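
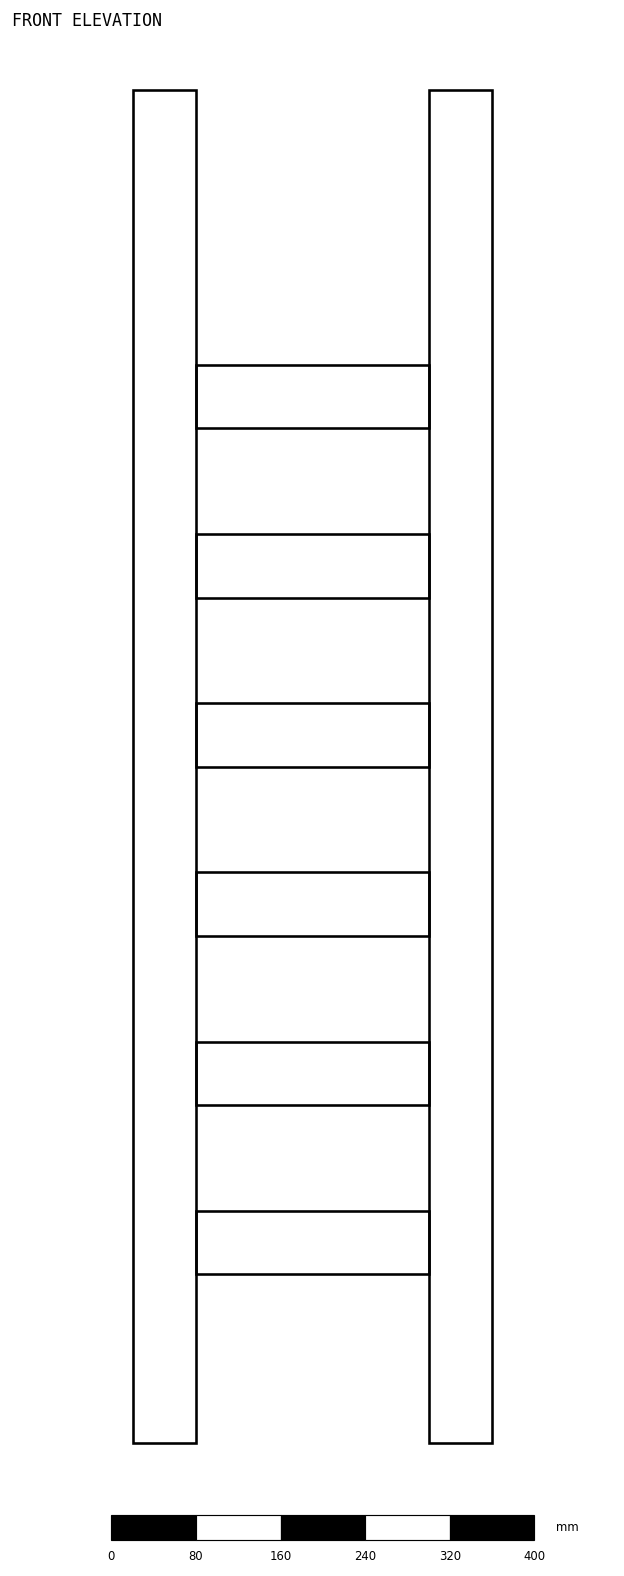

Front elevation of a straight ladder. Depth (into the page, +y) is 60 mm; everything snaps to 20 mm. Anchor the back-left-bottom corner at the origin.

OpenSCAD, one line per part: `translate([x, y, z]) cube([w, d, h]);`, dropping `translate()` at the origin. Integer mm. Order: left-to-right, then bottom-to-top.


cube([60, 60, 1280]);
translate([60, 0, 160]) cube([220, 60, 60]);
translate([60, 0, 320]) cube([220, 60, 60]);
translate([60, 0, 480]) cube([220, 60, 60]);
translate([60, 0, 640]) cube([220, 60, 60]);
translate([60, 0, 800]) cube([220, 60, 60]);
translate([60, 0, 960]) cube([220, 60, 60]);
translate([280, 0, 0]) cube([60, 60, 1280]);


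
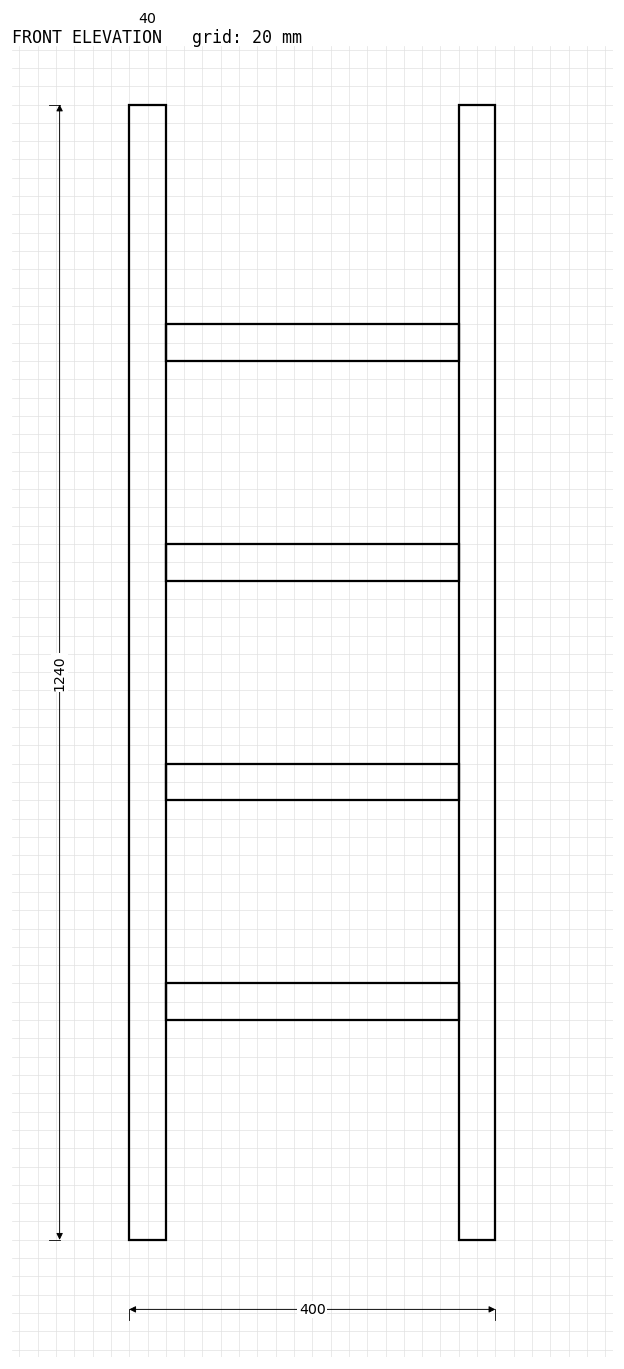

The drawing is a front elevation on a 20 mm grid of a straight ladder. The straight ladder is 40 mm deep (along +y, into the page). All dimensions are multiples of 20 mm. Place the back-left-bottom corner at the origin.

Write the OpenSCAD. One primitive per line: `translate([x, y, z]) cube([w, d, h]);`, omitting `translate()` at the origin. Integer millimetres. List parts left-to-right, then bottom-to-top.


cube([40, 40, 1240]);
translate([40, 0, 240]) cube([320, 40, 40]);
translate([40, 0, 480]) cube([320, 40, 40]);
translate([40, 0, 720]) cube([320, 40, 40]);
translate([40, 0, 960]) cube([320, 40, 40]);
translate([360, 0, 0]) cube([40, 40, 1240]);


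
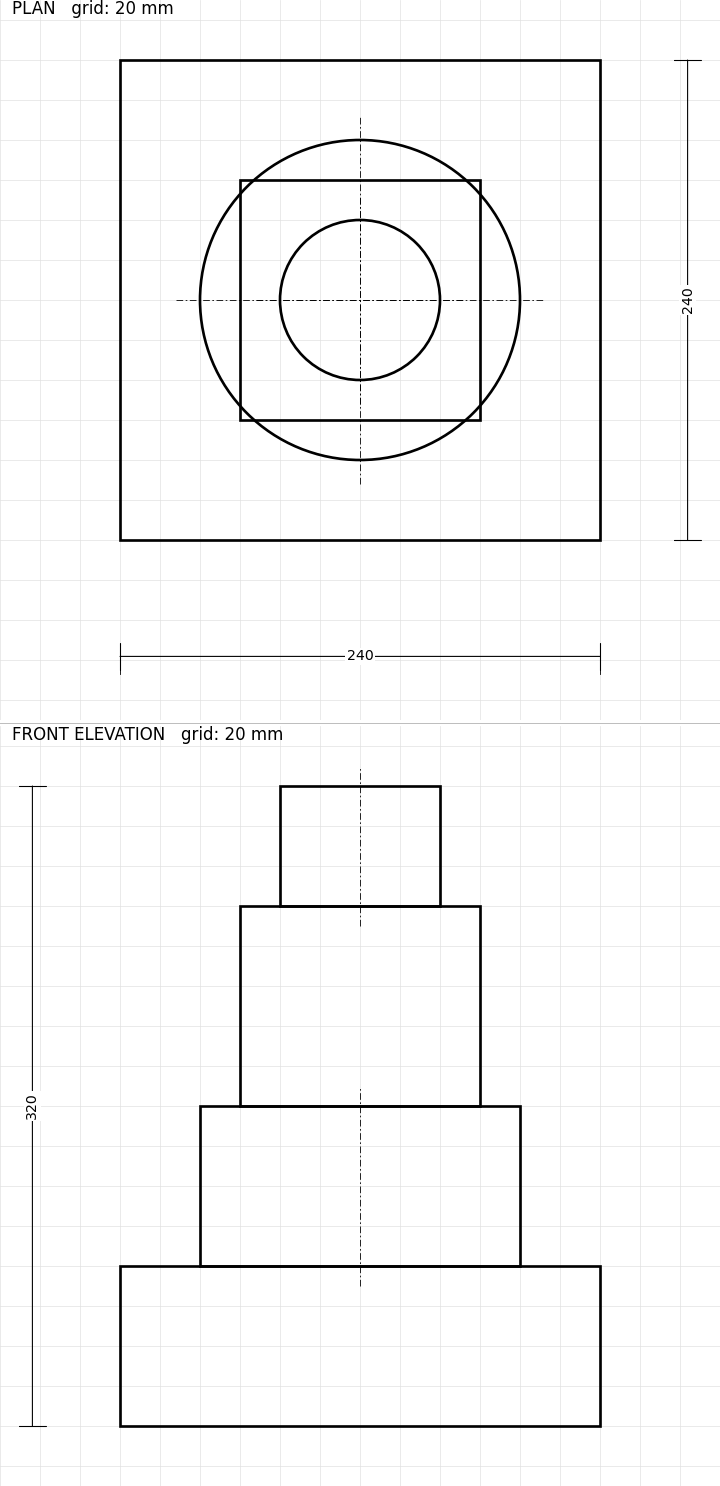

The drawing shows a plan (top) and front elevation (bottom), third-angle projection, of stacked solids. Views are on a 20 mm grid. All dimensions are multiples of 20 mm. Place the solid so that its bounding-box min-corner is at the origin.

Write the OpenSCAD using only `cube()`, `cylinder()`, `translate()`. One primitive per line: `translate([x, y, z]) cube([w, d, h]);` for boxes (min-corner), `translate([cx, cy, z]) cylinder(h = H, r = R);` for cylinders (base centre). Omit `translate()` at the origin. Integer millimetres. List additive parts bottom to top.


cube([240, 240, 80]);
translate([120, 120, 80]) cylinder(h = 80, r = 80);
translate([60, 60, 160]) cube([120, 120, 100]);
translate([120, 120, 260]) cylinder(h = 60, r = 40);


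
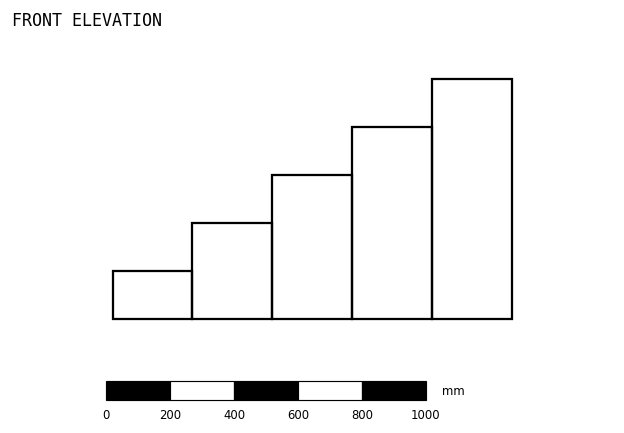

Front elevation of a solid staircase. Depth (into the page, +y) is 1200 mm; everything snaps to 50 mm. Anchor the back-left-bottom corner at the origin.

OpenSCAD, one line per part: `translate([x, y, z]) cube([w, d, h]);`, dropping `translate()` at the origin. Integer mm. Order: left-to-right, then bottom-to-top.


cube([250, 1200, 150]);
translate([250, 0, 0]) cube([250, 1200, 300]);
translate([500, 0, 0]) cube([250, 1200, 450]);
translate([750, 0, 0]) cube([250, 1200, 600]);
translate([1000, 0, 0]) cube([250, 1200, 750]);


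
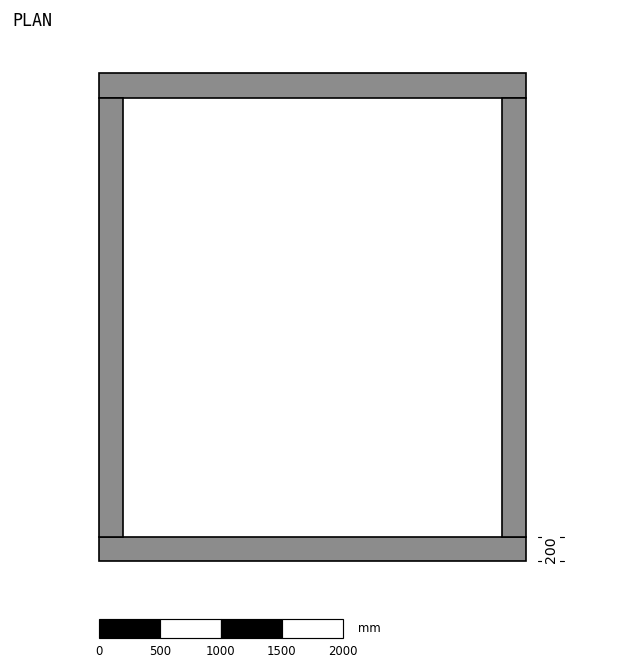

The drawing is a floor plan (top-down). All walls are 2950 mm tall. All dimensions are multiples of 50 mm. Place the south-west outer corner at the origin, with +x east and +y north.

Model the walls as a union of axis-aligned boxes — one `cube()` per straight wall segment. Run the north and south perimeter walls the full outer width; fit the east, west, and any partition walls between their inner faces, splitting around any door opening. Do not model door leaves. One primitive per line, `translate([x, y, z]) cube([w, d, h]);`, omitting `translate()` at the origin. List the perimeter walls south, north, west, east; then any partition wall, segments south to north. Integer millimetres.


cube([3500, 200, 2950]);
translate([0, 3800, 0]) cube([3500, 200, 2950]);
translate([0, 200, 0]) cube([200, 3600, 2950]);
translate([3300, 200, 0]) cube([200, 3600, 2950]);


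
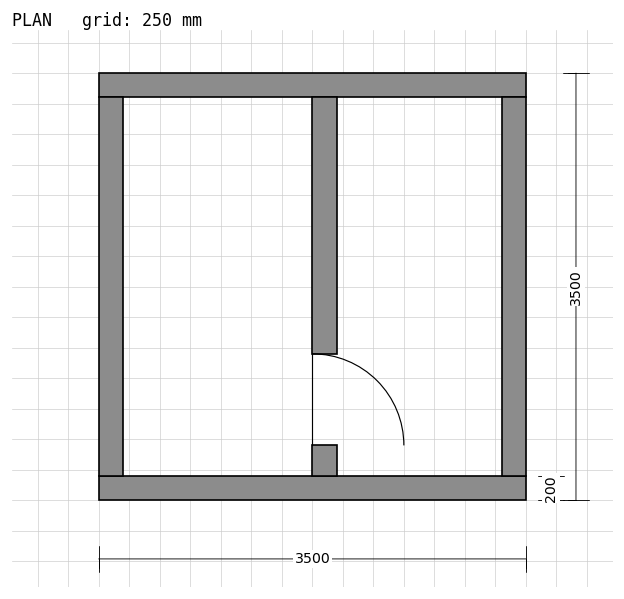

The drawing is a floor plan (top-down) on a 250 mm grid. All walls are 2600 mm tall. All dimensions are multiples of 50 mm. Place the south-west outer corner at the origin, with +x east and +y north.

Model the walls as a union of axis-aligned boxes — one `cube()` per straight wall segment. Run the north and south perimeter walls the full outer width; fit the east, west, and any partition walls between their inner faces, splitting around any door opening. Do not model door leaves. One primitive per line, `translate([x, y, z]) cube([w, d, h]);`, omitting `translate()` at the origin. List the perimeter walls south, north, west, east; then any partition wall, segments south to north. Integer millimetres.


cube([3500, 200, 2600]);
translate([0, 3300, 0]) cube([3500, 200, 2600]);
translate([0, 200, 0]) cube([200, 3100, 2600]);
translate([3300, 200, 0]) cube([200, 3100, 2600]);
translate([1750, 200, 0]) cube([200, 250, 2600]);
translate([1750, 1200, 0]) cube([200, 2100, 2600]);


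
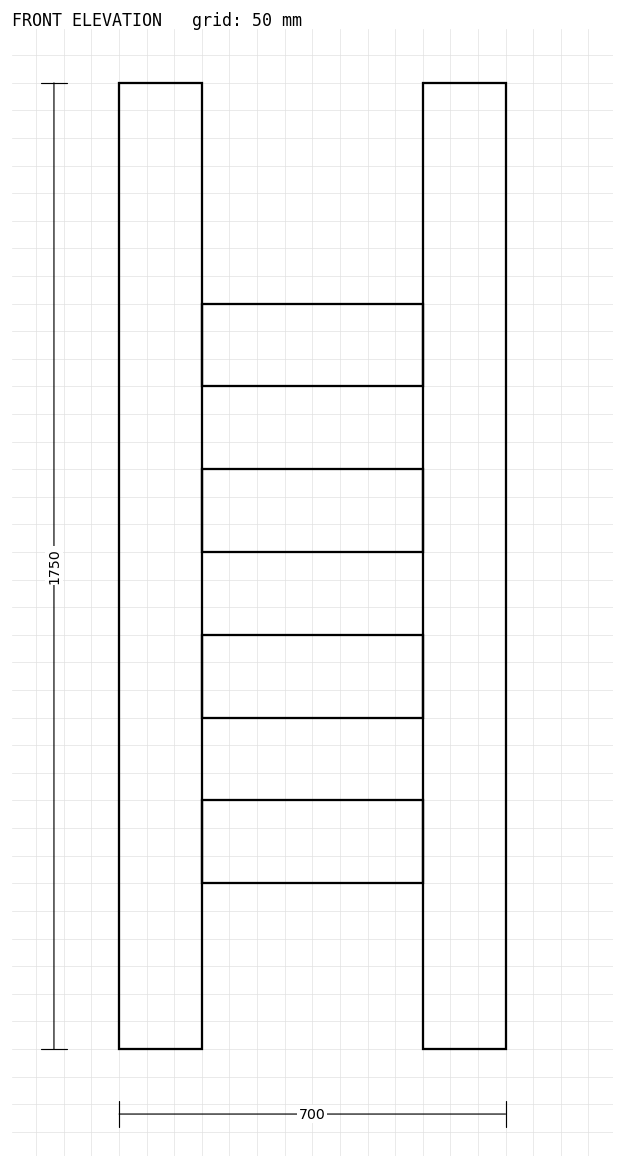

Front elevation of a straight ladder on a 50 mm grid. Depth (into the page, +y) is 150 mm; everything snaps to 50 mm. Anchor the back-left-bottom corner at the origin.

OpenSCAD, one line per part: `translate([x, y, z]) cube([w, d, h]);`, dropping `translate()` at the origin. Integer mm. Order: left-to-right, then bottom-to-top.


cube([150, 150, 1750]);
translate([150, 0, 300]) cube([400, 150, 150]);
translate([150, 0, 600]) cube([400, 150, 150]);
translate([150, 0, 900]) cube([400, 150, 150]);
translate([150, 0, 1200]) cube([400, 150, 150]);
translate([550, 0, 0]) cube([150, 150, 1750]);


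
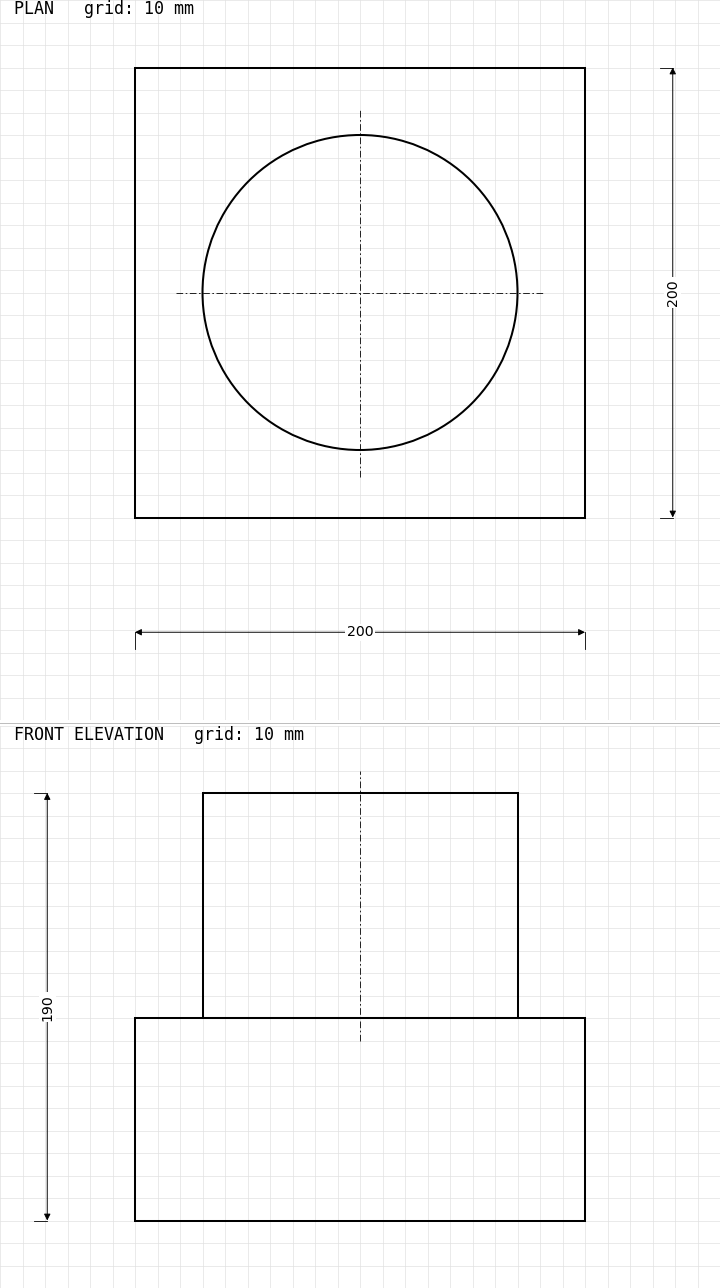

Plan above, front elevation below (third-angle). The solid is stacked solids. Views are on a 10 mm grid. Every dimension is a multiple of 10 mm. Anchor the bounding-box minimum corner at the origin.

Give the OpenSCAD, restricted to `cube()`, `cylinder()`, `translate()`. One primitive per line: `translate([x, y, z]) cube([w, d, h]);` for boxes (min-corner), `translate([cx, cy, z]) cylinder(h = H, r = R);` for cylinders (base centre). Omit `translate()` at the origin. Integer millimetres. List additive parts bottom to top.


cube([200, 200, 90]);
translate([100, 100, 90]) cylinder(h = 100, r = 70);


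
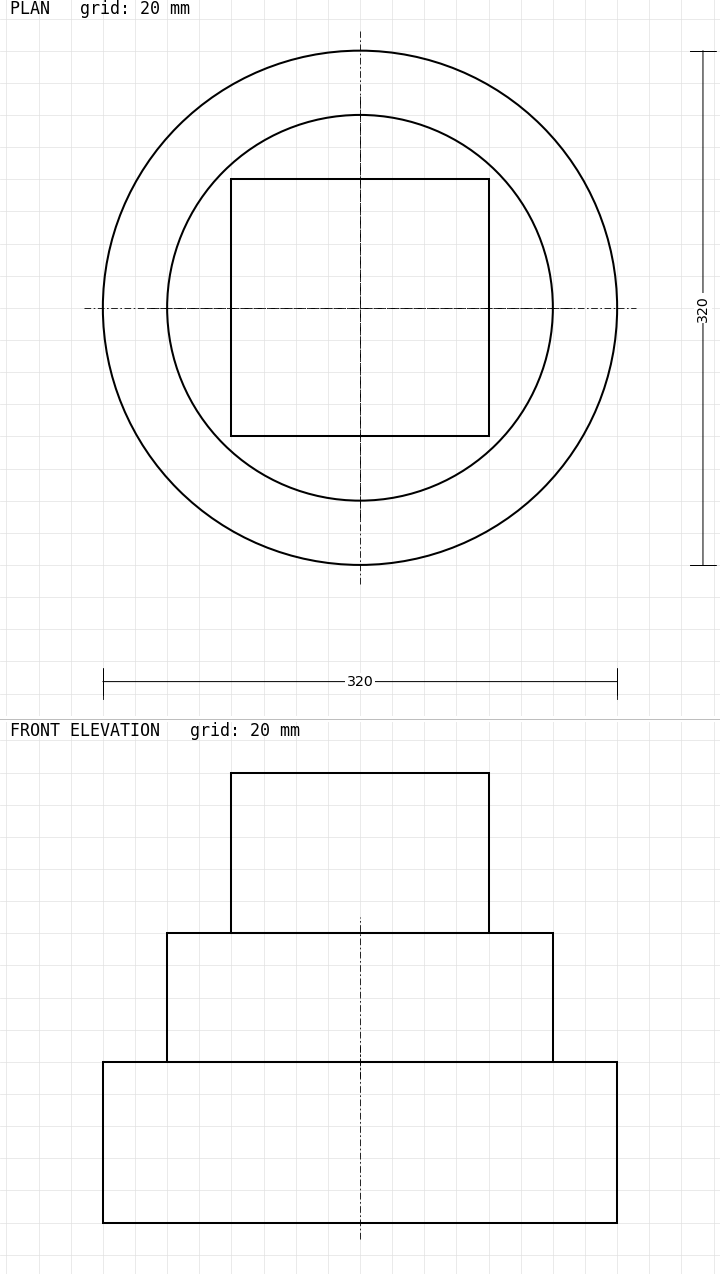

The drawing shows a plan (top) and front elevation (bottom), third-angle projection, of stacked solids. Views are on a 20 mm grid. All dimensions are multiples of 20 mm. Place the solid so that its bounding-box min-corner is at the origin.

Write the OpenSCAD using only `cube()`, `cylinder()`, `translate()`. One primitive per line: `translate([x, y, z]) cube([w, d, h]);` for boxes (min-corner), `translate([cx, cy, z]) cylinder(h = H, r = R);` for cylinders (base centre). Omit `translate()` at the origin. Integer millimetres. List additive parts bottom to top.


translate([160, 160, 0]) cylinder(h = 100, r = 160);
translate([160, 160, 100]) cylinder(h = 80, r = 120);
translate([80, 80, 180]) cube([160, 160, 100]);


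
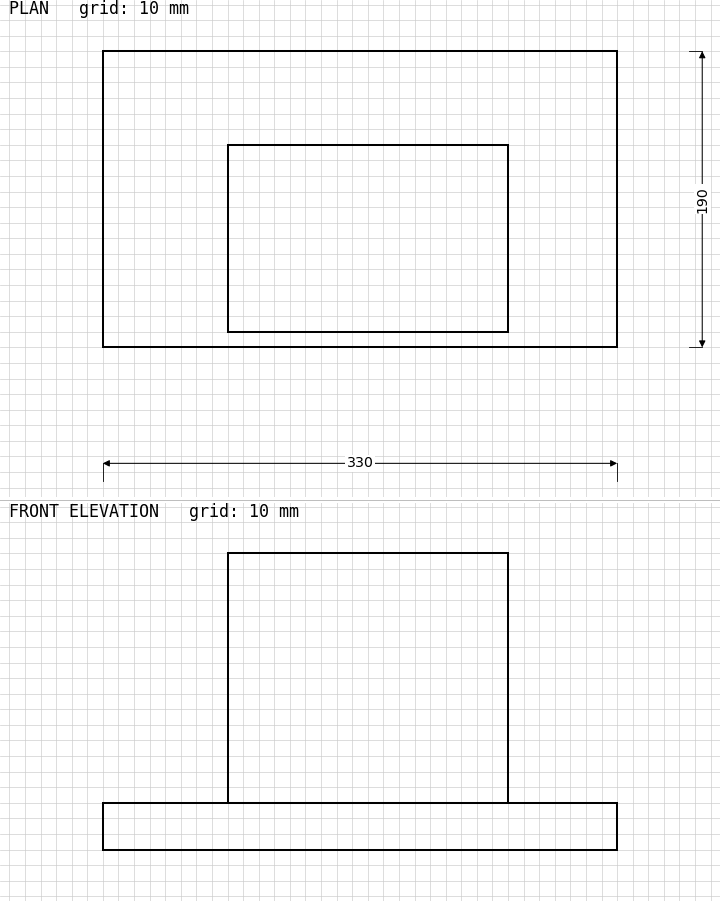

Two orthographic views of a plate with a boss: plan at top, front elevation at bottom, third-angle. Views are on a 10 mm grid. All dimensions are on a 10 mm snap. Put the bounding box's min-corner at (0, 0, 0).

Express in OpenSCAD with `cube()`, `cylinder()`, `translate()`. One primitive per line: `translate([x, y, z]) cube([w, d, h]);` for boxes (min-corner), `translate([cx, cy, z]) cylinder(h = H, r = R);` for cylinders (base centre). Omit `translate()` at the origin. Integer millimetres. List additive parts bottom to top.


cube([330, 190, 30]);
translate([80, 10, 30]) cube([180, 120, 160]);


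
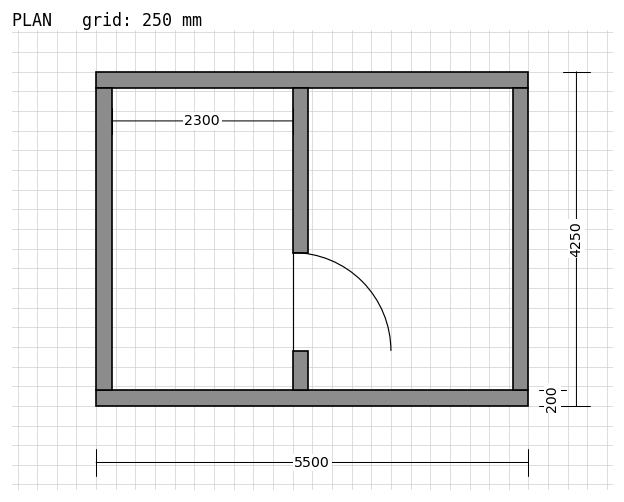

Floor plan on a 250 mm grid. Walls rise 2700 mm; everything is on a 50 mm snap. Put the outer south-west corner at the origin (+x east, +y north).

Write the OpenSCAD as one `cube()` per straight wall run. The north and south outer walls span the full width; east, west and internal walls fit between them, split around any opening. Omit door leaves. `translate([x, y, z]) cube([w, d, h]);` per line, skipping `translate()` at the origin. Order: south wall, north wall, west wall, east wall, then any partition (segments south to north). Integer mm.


cube([5500, 200, 2700]);
translate([0, 4050, 0]) cube([5500, 200, 2700]);
translate([0, 200, 0]) cube([200, 3850, 2700]);
translate([5300, 200, 0]) cube([200, 3850, 2700]);
translate([2500, 200, 0]) cube([200, 500, 2700]);
translate([2500, 1950, 0]) cube([200, 2100, 2700]);


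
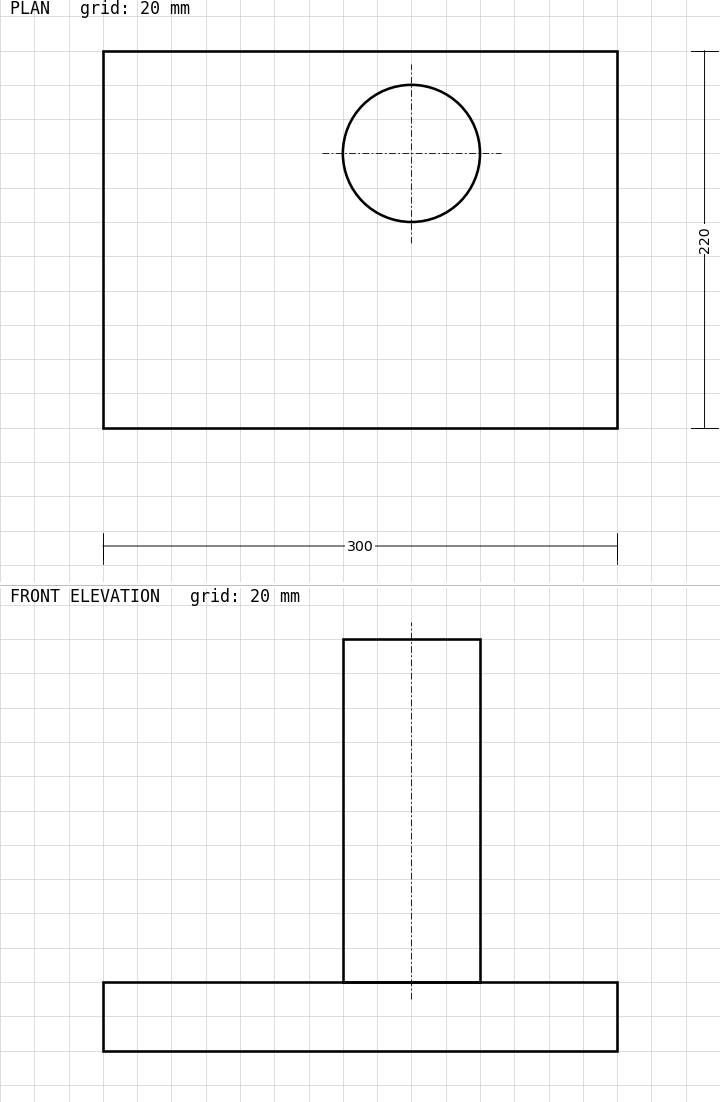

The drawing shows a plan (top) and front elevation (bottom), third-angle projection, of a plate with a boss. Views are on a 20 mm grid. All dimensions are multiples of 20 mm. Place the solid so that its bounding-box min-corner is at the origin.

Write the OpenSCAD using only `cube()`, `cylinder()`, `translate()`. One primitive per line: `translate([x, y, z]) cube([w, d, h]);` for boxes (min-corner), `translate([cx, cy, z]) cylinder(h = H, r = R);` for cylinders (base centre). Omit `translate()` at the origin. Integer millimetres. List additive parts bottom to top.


cube([300, 220, 40]);
translate([180, 160, 40]) cylinder(h = 200, r = 40);


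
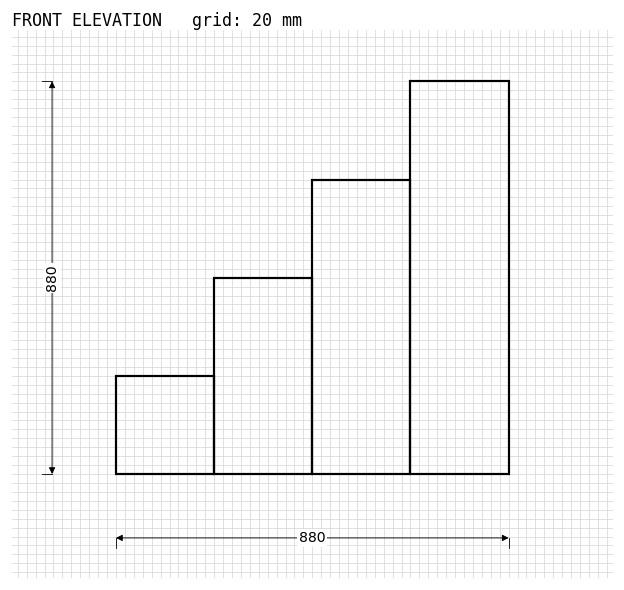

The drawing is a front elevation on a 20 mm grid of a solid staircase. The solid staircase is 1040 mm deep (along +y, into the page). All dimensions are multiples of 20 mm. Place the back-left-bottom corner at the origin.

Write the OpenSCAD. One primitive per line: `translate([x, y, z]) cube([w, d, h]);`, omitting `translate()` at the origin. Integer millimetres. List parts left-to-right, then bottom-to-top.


cube([220, 1040, 220]);
translate([220, 0, 0]) cube([220, 1040, 440]);
translate([440, 0, 0]) cube([220, 1040, 660]);
translate([660, 0, 0]) cube([220, 1040, 880]);


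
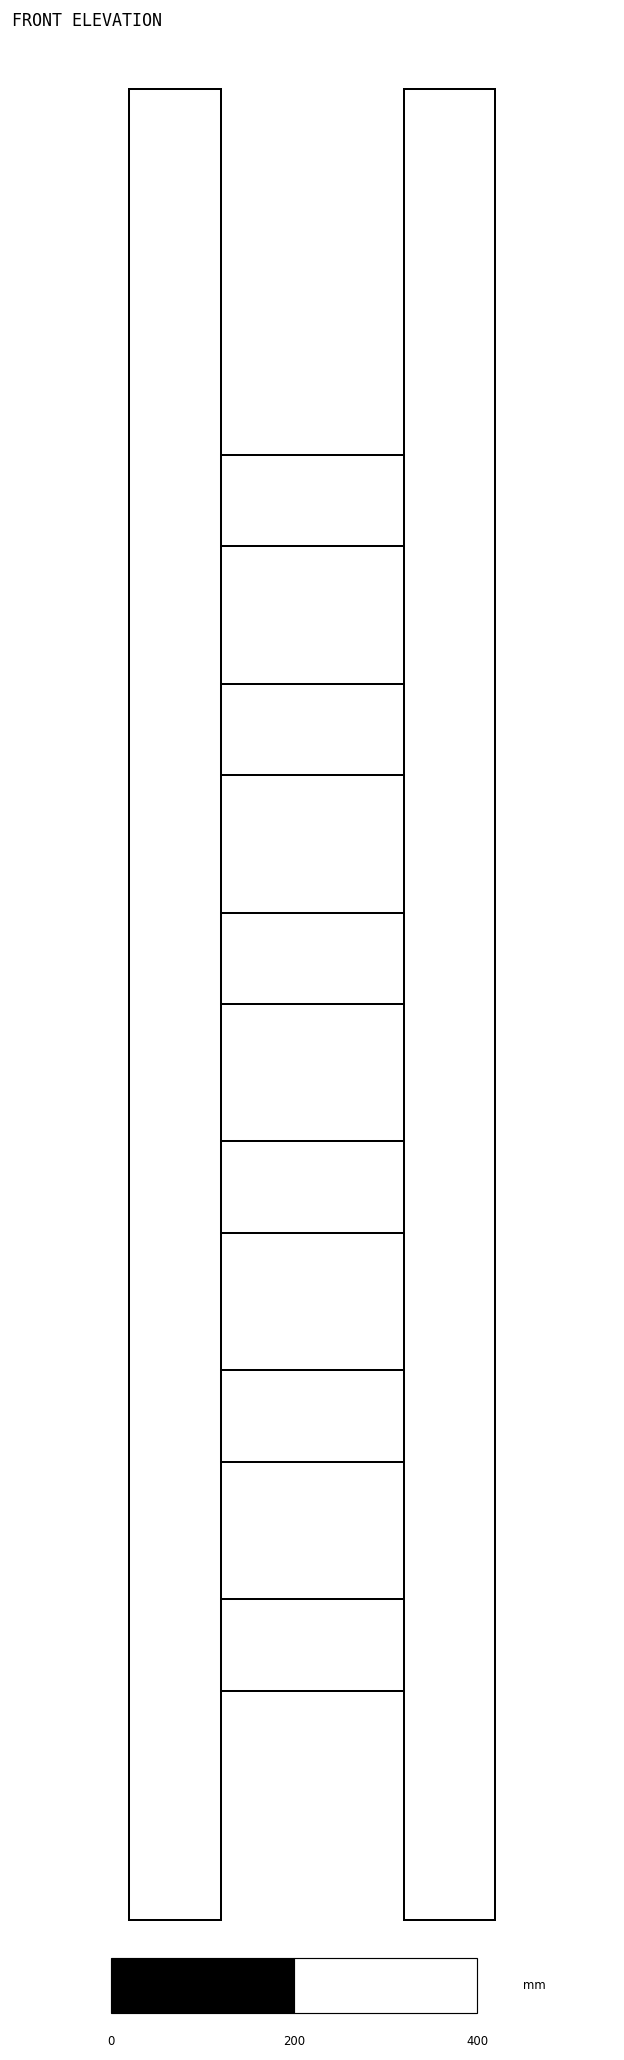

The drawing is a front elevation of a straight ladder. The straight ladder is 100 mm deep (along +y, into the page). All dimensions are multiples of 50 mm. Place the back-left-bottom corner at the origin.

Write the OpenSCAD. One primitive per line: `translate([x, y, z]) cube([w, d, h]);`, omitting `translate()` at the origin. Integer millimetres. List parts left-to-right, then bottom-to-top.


cube([100, 100, 2000]);
translate([100, 0, 250]) cube([200, 100, 100]);
translate([100, 0, 500]) cube([200, 100, 100]);
translate([100, 0, 750]) cube([200, 100, 100]);
translate([100, 0, 1000]) cube([200, 100, 100]);
translate([100, 0, 1250]) cube([200, 100, 100]);
translate([100, 0, 1500]) cube([200, 100, 100]);
translate([300, 0, 0]) cube([100, 100, 2000]);


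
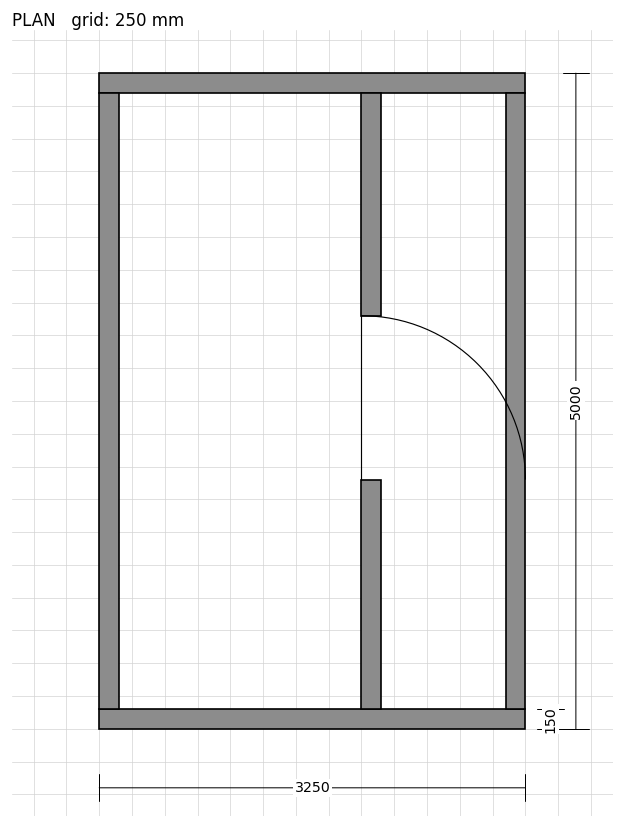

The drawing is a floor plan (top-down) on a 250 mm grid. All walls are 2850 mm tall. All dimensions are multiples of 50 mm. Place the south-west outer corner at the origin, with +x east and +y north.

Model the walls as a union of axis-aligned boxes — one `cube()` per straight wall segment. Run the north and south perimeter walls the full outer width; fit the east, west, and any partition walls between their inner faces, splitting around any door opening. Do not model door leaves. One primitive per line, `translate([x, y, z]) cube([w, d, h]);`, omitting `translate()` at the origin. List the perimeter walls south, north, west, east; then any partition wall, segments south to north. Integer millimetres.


cube([3250, 150, 2850]);
translate([0, 4850, 0]) cube([3250, 150, 2850]);
translate([0, 150, 0]) cube([150, 4700, 2850]);
translate([3100, 150, 0]) cube([150, 4700, 2850]);
translate([2000, 150, 0]) cube([150, 1750, 2850]);
translate([2000, 3150, 0]) cube([150, 1700, 2850]);


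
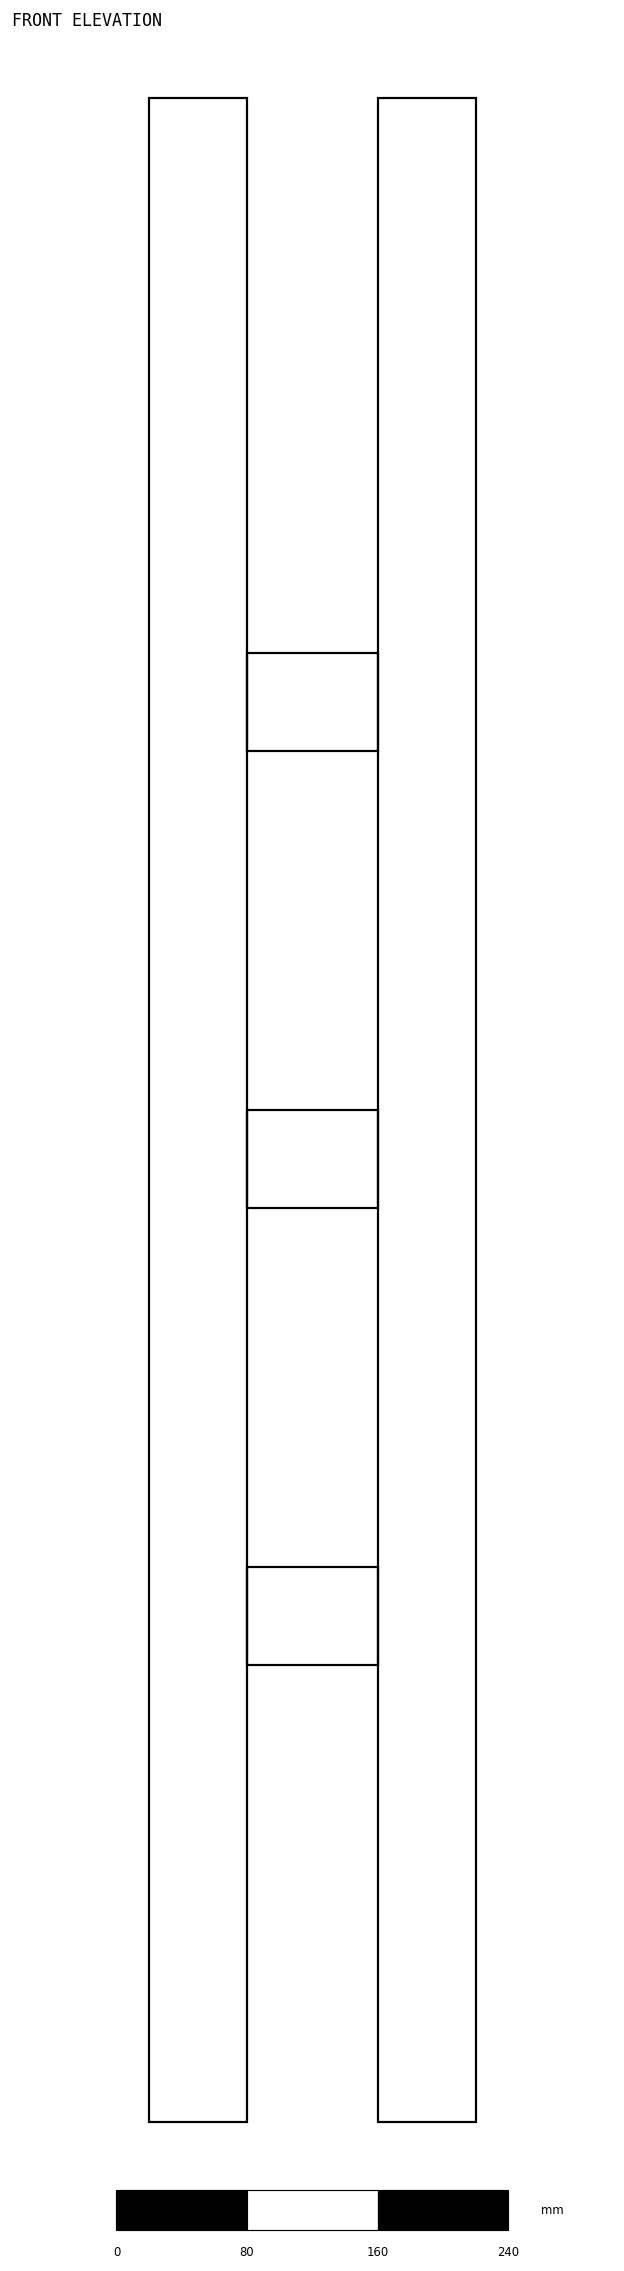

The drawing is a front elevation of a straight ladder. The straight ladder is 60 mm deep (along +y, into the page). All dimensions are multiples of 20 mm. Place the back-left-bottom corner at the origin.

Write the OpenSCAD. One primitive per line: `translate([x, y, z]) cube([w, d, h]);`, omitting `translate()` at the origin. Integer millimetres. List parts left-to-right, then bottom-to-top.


cube([60, 60, 1240]);
translate([60, 0, 280]) cube([80, 60, 60]);
translate([60, 0, 560]) cube([80, 60, 60]);
translate([60, 0, 840]) cube([80, 60, 60]);
translate([140, 0, 0]) cube([60, 60, 1240]);


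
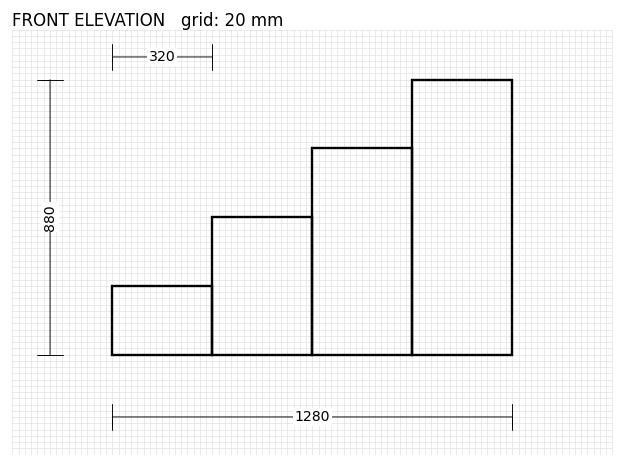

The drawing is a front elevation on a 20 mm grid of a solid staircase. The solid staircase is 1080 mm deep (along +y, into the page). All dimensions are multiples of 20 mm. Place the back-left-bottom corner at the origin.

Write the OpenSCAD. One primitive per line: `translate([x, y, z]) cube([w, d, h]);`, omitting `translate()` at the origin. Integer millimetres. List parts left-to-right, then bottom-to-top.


cube([320, 1080, 220]);
translate([320, 0, 0]) cube([320, 1080, 440]);
translate([640, 0, 0]) cube([320, 1080, 660]);
translate([960, 0, 0]) cube([320, 1080, 880]);


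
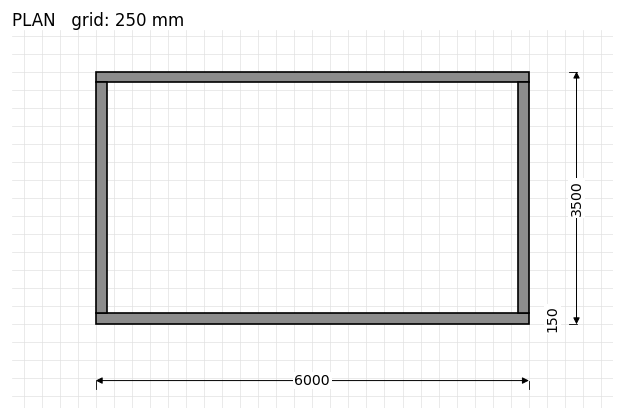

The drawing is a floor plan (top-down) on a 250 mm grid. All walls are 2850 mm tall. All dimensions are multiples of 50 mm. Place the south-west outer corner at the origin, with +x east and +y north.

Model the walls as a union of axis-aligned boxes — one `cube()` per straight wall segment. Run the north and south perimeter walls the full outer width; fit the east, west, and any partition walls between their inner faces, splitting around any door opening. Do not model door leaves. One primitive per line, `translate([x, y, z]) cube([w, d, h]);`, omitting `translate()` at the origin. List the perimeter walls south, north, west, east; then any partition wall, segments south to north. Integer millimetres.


cube([6000, 150, 2850]);
translate([0, 3350, 0]) cube([6000, 150, 2850]);
translate([0, 150, 0]) cube([150, 3200, 2850]);
translate([5850, 150, 0]) cube([150, 3200, 2850]);


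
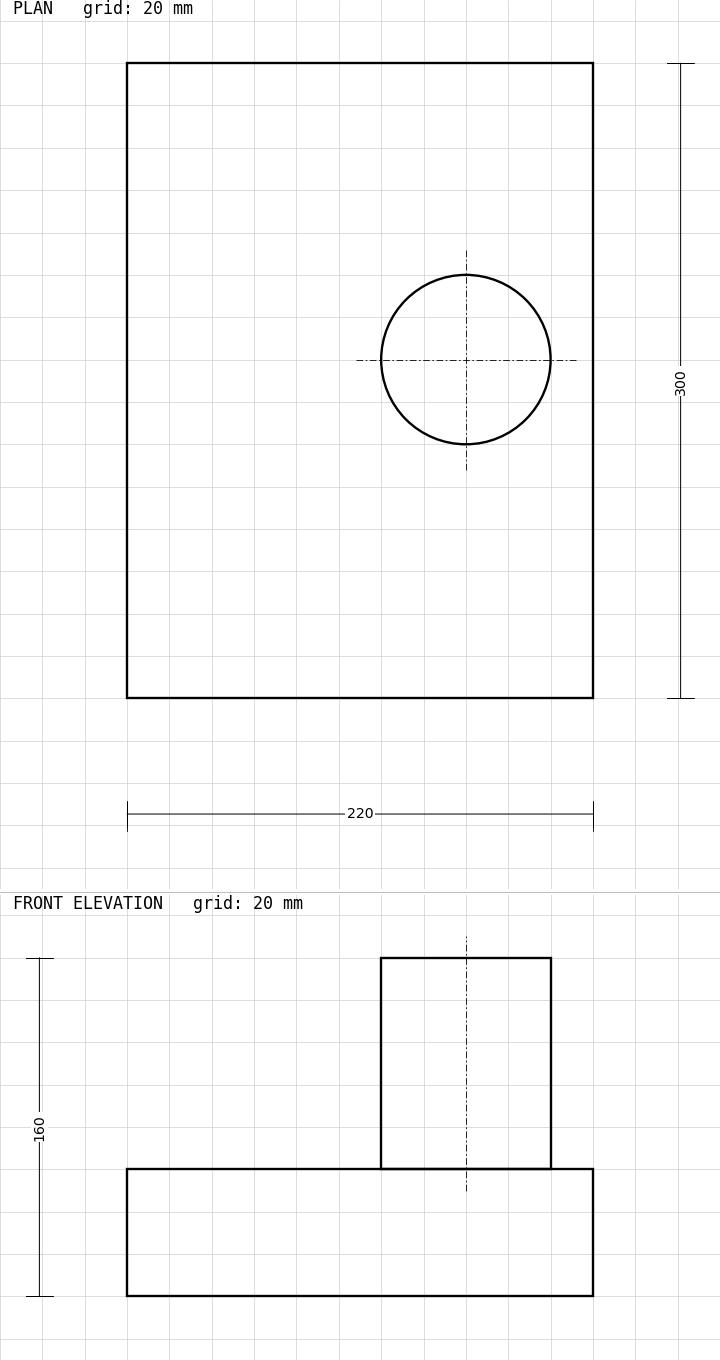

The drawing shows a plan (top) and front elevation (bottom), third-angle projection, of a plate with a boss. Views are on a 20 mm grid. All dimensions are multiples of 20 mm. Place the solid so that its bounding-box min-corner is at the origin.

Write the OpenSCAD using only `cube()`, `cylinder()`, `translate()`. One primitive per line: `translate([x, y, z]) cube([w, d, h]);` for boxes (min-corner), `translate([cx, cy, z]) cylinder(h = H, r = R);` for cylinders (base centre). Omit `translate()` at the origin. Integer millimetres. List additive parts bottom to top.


cube([220, 300, 60]);
translate([160, 160, 60]) cylinder(h = 100, r = 40);


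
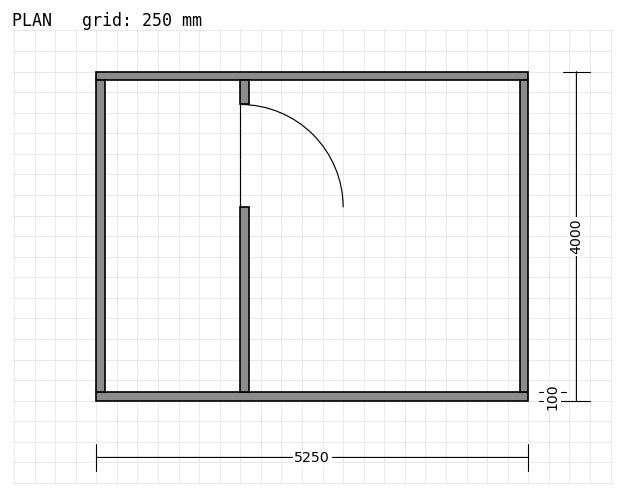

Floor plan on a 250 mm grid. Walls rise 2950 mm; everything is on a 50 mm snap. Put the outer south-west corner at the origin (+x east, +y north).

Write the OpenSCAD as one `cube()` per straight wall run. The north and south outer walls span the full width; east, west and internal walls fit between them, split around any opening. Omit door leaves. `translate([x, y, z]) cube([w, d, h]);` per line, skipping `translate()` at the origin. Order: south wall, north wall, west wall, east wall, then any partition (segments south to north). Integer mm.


cube([5250, 100, 2950]);
translate([0, 3900, 0]) cube([5250, 100, 2950]);
translate([0, 100, 0]) cube([100, 3800, 2950]);
translate([5150, 100, 0]) cube([100, 3800, 2950]);
translate([1750, 100, 0]) cube([100, 2250, 2950]);
translate([1750, 3600, 0]) cube([100, 300, 2950]);


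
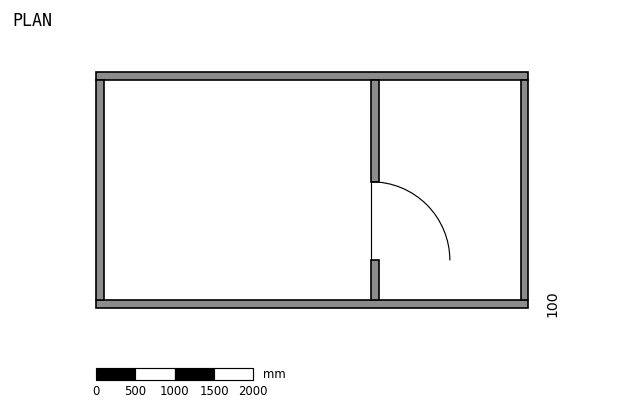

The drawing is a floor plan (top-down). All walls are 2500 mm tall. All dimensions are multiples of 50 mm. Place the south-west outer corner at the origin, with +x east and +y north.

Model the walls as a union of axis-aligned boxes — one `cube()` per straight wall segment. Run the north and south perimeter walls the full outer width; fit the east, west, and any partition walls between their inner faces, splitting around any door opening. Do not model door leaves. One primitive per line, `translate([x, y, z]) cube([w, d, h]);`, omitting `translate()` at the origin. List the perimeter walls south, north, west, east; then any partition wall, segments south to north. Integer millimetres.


cube([5500, 100, 2500]);
translate([0, 2900, 0]) cube([5500, 100, 2500]);
translate([0, 100, 0]) cube([100, 2800, 2500]);
translate([5400, 100, 0]) cube([100, 2800, 2500]);
translate([3500, 100, 0]) cube([100, 500, 2500]);
translate([3500, 1600, 0]) cube([100, 1300, 2500]);


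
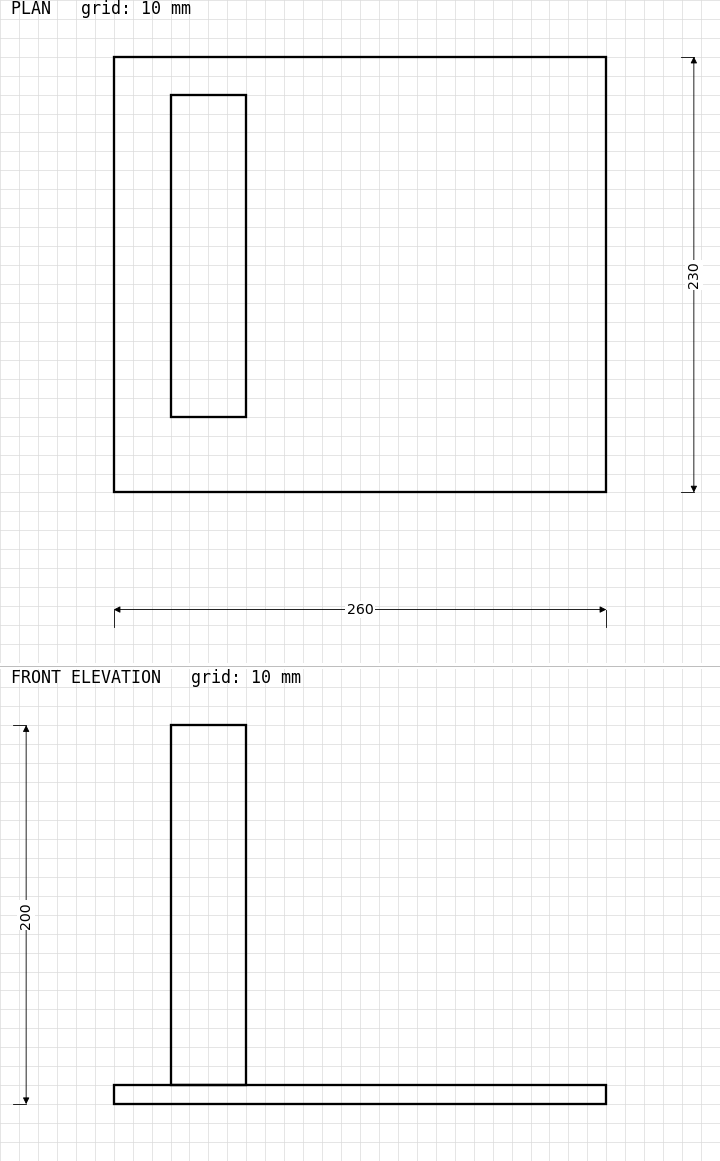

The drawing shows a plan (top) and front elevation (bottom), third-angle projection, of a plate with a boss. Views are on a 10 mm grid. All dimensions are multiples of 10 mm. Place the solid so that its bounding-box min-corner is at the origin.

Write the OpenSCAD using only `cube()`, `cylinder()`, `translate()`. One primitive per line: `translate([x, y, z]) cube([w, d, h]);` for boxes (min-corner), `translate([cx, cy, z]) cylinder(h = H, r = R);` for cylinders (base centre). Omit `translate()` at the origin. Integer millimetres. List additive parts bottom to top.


cube([260, 230, 10]);
translate([30, 40, 10]) cube([40, 170, 190]);


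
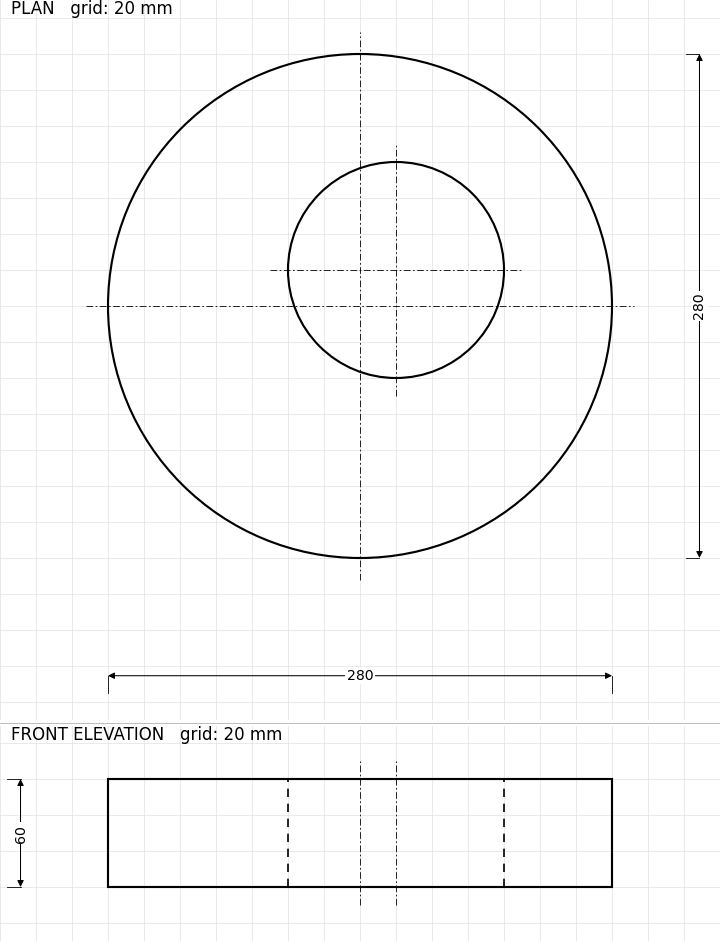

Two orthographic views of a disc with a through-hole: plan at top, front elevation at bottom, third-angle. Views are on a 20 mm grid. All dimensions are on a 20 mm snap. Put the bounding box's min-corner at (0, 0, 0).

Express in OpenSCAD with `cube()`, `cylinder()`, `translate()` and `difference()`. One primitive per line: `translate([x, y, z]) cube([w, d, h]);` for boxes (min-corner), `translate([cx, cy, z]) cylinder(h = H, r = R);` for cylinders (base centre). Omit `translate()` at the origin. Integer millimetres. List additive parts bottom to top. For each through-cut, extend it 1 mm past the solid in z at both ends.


difference() {
  translate([140, 140, 0]) cylinder(h = 60, r = 140);
  translate([160, 160, -1]) cylinder(h = 62, r = 60);
}


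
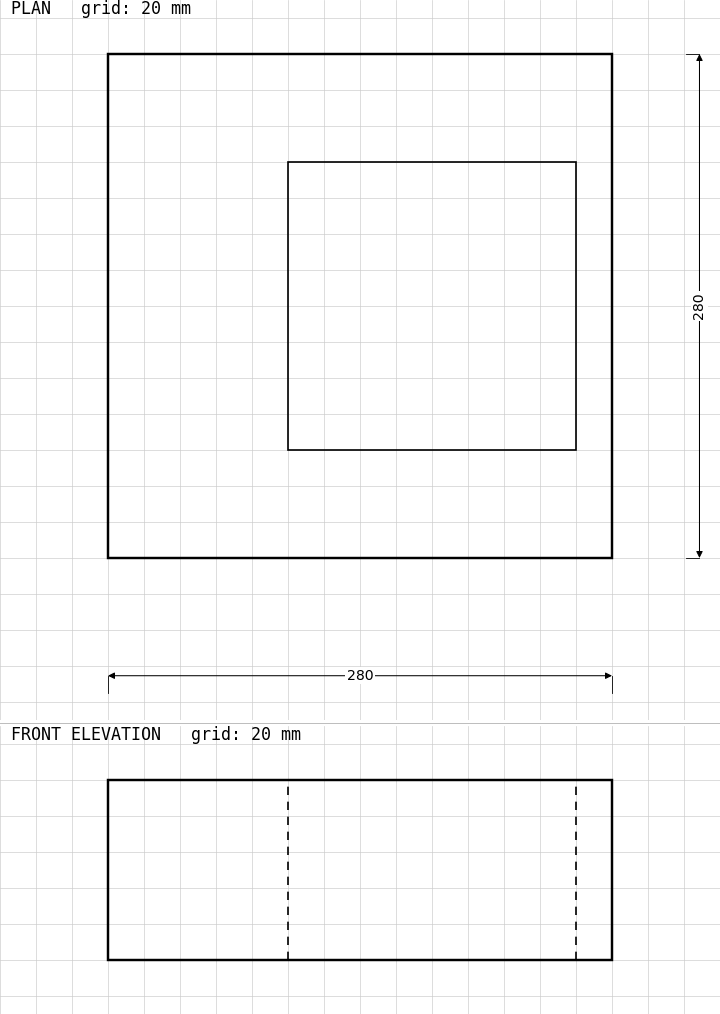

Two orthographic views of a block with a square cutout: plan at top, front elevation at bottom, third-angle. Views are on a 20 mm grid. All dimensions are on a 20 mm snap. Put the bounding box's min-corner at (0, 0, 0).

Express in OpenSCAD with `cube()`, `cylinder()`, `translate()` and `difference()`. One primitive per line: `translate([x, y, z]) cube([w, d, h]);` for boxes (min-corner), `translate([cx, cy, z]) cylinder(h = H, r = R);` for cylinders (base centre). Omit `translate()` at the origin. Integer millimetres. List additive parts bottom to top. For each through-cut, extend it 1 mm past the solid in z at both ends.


difference() {
  cube([280, 280, 100]);
  translate([100, 60, -1]) cube([160, 160, 102]);
}


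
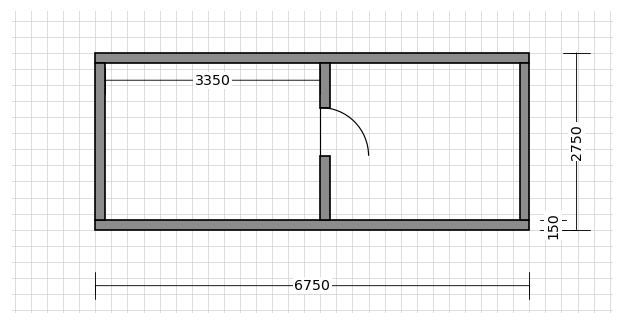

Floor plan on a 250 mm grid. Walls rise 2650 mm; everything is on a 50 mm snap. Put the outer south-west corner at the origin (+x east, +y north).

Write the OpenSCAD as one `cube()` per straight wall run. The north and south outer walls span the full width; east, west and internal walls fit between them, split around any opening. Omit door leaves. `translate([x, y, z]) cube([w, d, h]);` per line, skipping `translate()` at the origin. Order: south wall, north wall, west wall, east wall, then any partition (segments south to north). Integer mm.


cube([6750, 150, 2650]);
translate([0, 2600, 0]) cube([6750, 150, 2650]);
translate([0, 150, 0]) cube([150, 2450, 2650]);
translate([6600, 150, 0]) cube([150, 2450, 2650]);
translate([3500, 150, 0]) cube([150, 1000, 2650]);
translate([3500, 1900, 0]) cube([150, 700, 2650]);


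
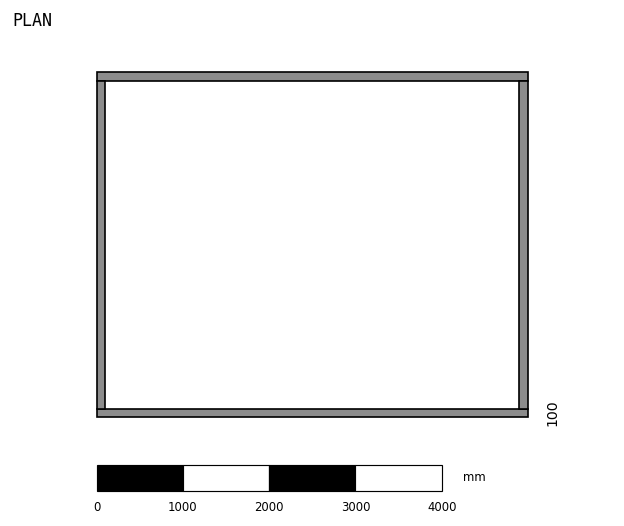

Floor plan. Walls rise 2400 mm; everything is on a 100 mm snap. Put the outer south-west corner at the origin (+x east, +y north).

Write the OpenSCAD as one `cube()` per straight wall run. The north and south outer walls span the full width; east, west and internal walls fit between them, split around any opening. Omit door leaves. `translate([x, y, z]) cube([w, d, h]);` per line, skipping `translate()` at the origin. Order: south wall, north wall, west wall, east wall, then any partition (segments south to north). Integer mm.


cube([5000, 100, 2400]);
translate([0, 3900, 0]) cube([5000, 100, 2400]);
translate([0, 100, 0]) cube([100, 3800, 2400]);
translate([4900, 100, 0]) cube([100, 3800, 2400]);


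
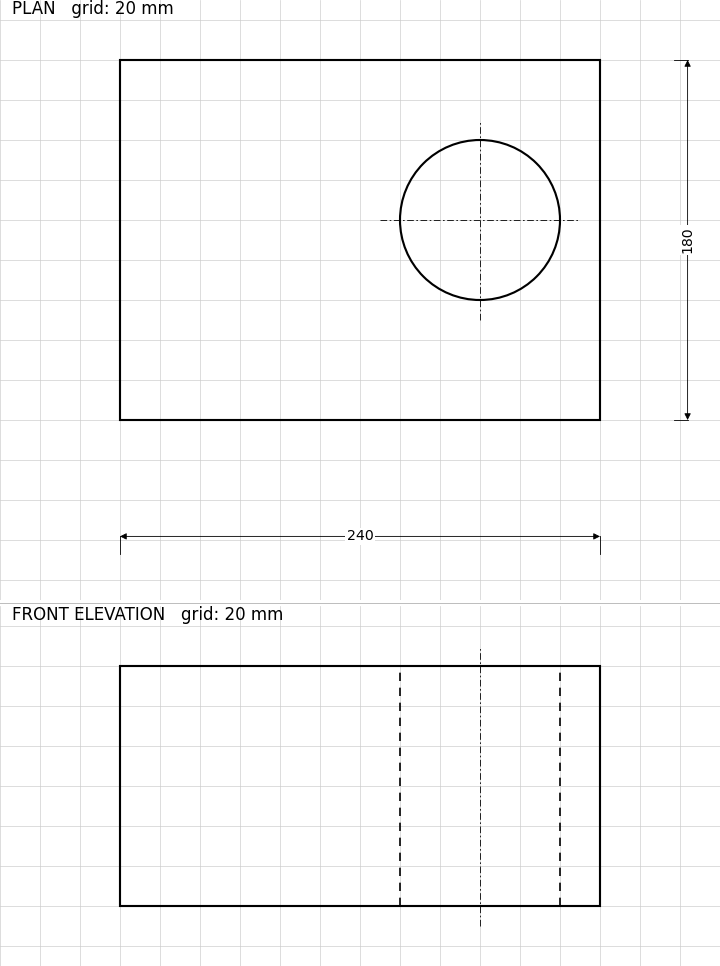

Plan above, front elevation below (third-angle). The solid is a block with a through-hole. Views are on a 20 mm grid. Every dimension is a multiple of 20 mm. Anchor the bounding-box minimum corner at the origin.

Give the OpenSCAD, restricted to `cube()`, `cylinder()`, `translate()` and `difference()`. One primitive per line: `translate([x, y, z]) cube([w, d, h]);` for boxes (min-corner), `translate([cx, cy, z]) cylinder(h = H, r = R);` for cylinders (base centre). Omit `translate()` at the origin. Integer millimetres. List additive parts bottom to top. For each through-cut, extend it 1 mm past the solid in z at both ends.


difference() {
  cube([240, 180, 120]);
  translate([180, 100, -1]) cylinder(h = 122, r = 40);
}


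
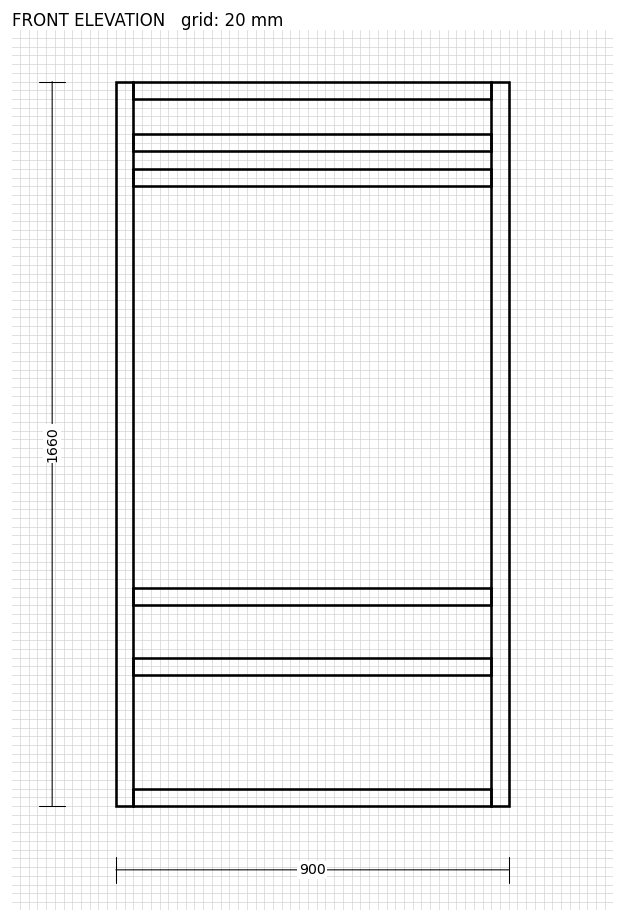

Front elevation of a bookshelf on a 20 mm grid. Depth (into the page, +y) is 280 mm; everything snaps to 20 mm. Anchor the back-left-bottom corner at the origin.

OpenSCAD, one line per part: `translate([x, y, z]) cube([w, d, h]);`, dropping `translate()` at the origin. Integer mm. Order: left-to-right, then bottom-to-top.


cube([40, 280, 1660]);
translate([40, 0, 0]) cube([820, 280, 40]);
translate([40, 0, 300]) cube([820, 280, 40]);
translate([40, 0, 460]) cube([820, 280, 40]);
translate([40, 0, 1420]) cube([820, 280, 40]);
translate([40, 0, 1500]) cube([820, 280, 40]);
translate([40, 0, 1620]) cube([820, 280, 40]);
translate([860, 0, 0]) cube([40, 280, 1660]);


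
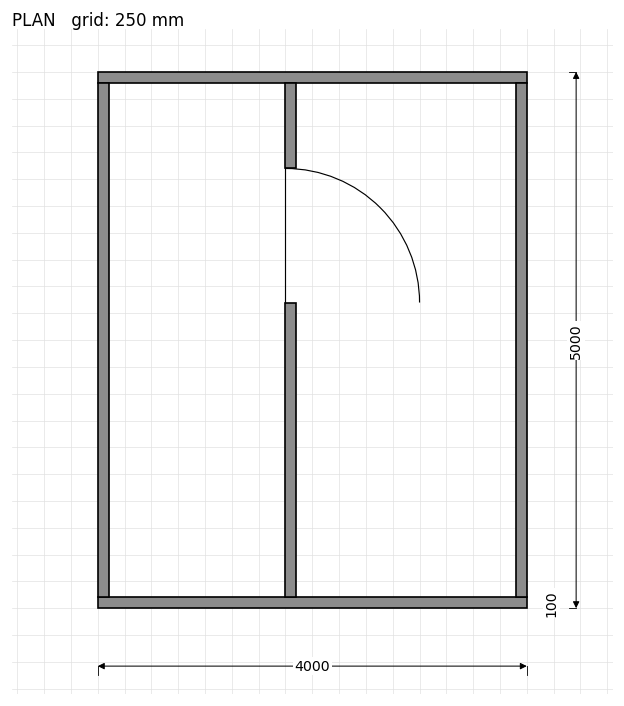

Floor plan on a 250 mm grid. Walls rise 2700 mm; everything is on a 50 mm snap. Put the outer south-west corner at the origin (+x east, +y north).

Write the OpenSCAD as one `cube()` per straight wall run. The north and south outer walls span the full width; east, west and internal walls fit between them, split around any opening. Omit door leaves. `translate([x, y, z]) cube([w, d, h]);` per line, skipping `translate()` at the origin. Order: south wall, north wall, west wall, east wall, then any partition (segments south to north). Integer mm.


cube([4000, 100, 2700]);
translate([0, 4900, 0]) cube([4000, 100, 2700]);
translate([0, 100, 0]) cube([100, 4800, 2700]);
translate([3900, 100, 0]) cube([100, 4800, 2700]);
translate([1750, 100, 0]) cube([100, 2750, 2700]);
translate([1750, 4100, 0]) cube([100, 800, 2700]);


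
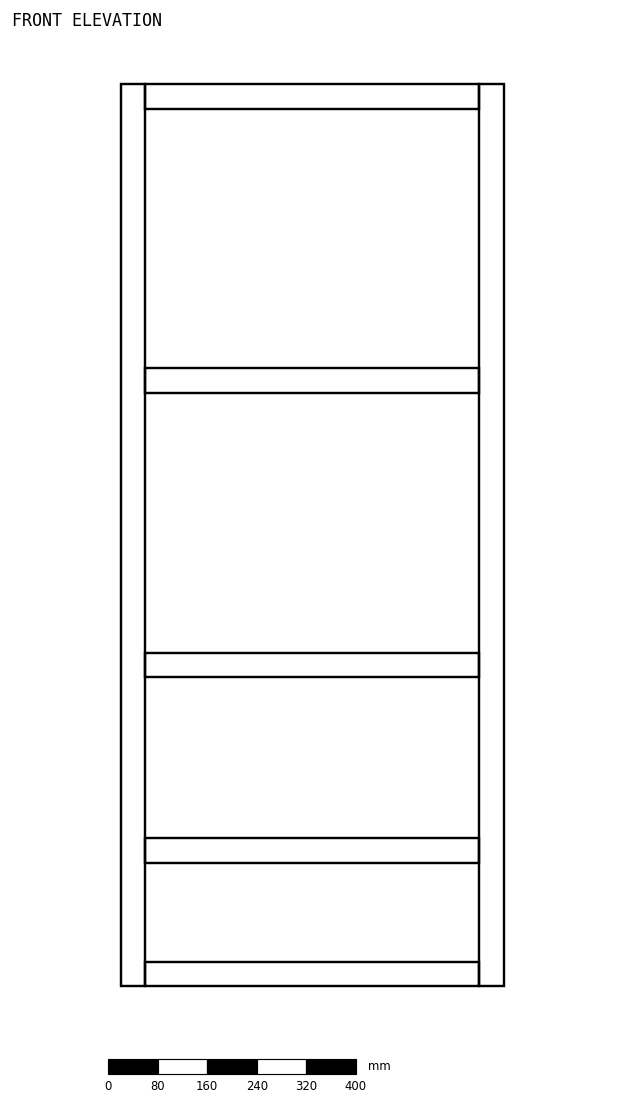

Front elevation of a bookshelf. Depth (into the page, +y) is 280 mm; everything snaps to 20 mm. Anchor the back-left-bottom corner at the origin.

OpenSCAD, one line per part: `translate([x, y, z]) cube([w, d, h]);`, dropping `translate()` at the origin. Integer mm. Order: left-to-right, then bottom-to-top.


cube([40, 280, 1460]);
translate([40, 0, 0]) cube([540, 280, 40]);
translate([40, 0, 200]) cube([540, 280, 40]);
translate([40, 0, 500]) cube([540, 280, 40]);
translate([40, 0, 960]) cube([540, 280, 40]);
translate([40, 0, 1420]) cube([540, 280, 40]);
translate([580, 0, 0]) cube([40, 280, 1460]);


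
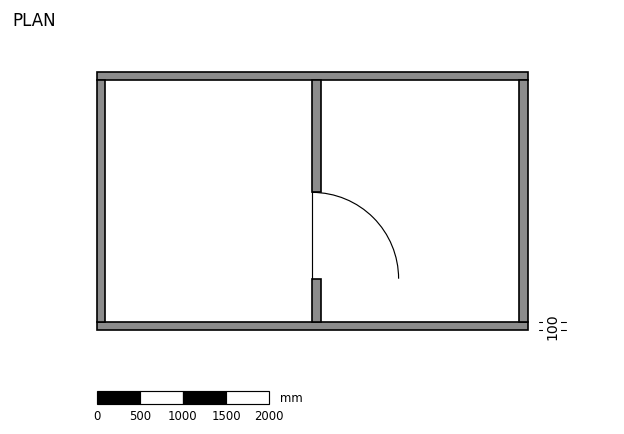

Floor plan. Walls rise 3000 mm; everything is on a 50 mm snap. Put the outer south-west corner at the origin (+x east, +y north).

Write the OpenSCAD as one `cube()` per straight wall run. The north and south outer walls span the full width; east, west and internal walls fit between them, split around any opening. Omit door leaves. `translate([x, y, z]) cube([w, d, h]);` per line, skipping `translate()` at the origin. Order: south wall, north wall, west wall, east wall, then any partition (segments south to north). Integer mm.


cube([5000, 100, 3000]);
translate([0, 2900, 0]) cube([5000, 100, 3000]);
translate([0, 100, 0]) cube([100, 2800, 3000]);
translate([4900, 100, 0]) cube([100, 2800, 3000]);
translate([2500, 100, 0]) cube([100, 500, 3000]);
translate([2500, 1600, 0]) cube([100, 1300, 3000]);


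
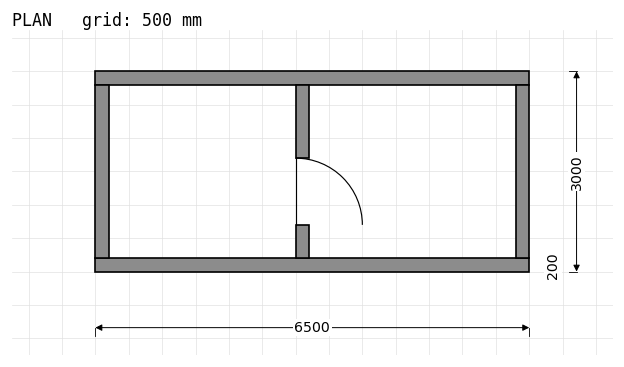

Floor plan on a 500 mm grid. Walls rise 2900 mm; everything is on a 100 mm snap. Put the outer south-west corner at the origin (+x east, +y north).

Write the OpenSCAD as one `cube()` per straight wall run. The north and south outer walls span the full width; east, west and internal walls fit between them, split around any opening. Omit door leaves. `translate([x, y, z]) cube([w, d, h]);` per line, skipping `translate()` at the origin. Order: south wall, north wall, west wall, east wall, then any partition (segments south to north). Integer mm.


cube([6500, 200, 2900]);
translate([0, 2800, 0]) cube([6500, 200, 2900]);
translate([0, 200, 0]) cube([200, 2600, 2900]);
translate([6300, 200, 0]) cube([200, 2600, 2900]);
translate([3000, 200, 0]) cube([200, 500, 2900]);
translate([3000, 1700, 0]) cube([200, 1100, 2900]);


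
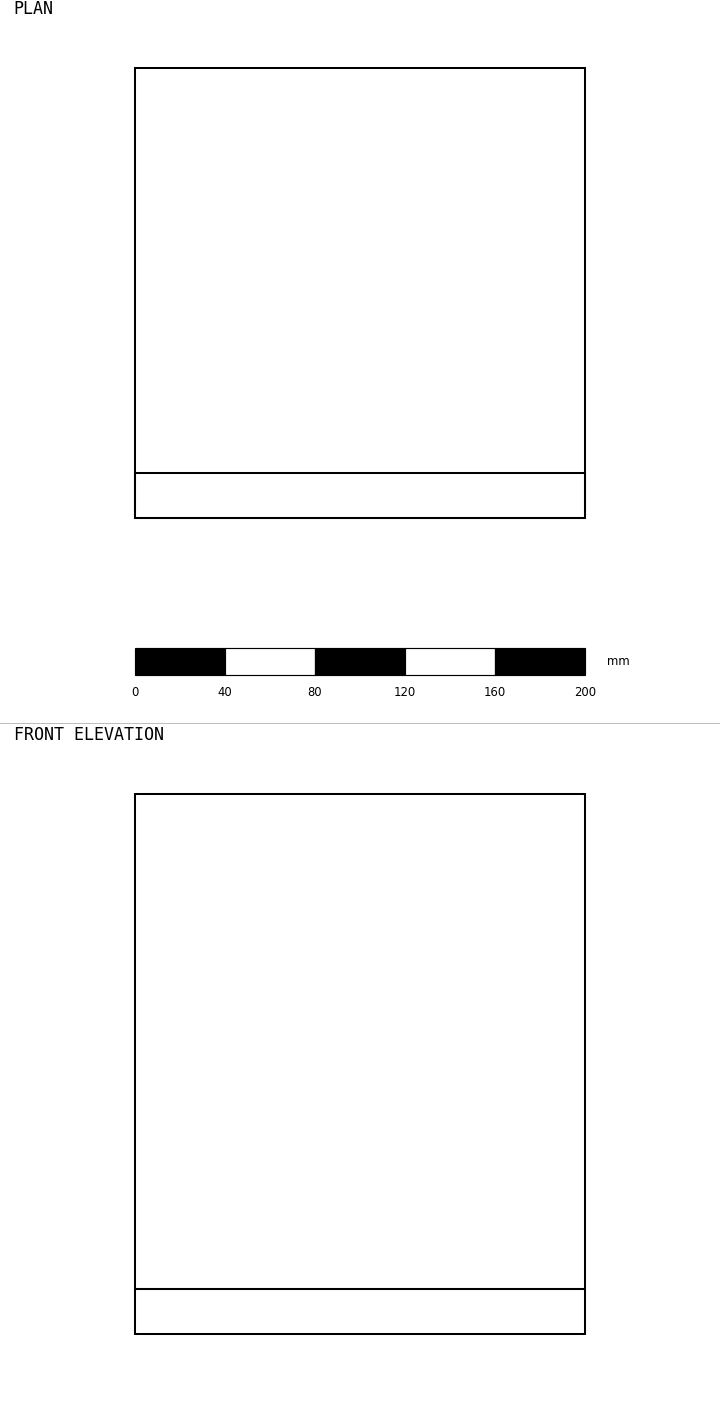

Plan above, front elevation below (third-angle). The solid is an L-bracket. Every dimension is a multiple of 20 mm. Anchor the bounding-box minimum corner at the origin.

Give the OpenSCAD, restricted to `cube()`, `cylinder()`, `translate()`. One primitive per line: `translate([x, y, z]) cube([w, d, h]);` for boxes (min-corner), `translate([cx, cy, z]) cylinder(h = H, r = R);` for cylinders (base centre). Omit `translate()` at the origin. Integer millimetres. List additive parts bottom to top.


cube([200, 200, 20]);
translate([0, 0, 20]) cube([200, 20, 220]);


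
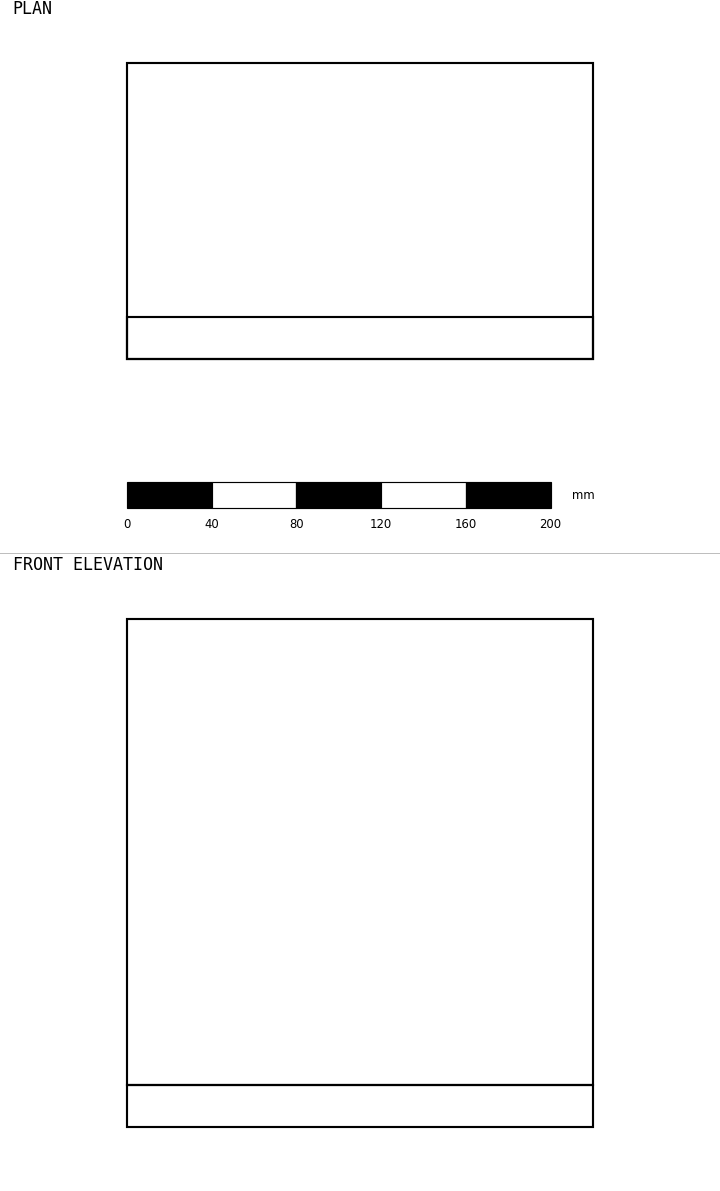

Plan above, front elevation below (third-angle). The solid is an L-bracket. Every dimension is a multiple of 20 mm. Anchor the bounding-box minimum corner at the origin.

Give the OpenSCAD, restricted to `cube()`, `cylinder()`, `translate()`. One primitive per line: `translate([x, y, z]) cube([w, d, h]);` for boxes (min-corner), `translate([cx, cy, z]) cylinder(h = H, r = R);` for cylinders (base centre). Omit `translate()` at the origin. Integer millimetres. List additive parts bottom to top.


cube([220, 140, 20]);
translate([0, 0, 20]) cube([220, 20, 220]);


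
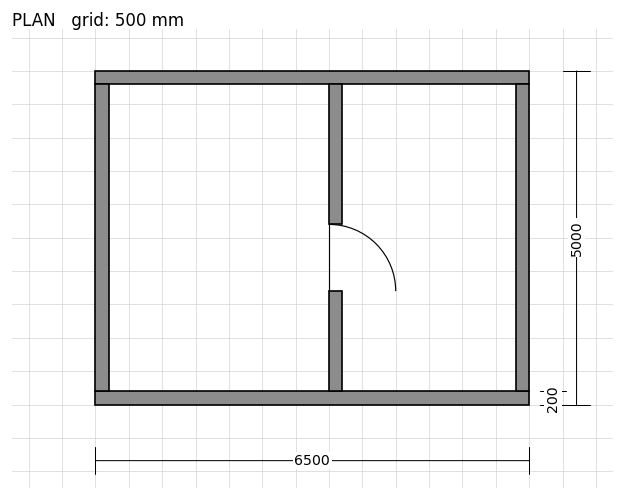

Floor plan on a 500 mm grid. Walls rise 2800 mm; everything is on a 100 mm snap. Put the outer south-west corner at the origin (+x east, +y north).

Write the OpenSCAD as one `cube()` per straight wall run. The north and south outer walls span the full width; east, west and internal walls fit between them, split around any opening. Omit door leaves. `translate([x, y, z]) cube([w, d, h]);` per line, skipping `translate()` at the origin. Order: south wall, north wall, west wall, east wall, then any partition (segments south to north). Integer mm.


cube([6500, 200, 2800]);
translate([0, 4800, 0]) cube([6500, 200, 2800]);
translate([0, 200, 0]) cube([200, 4600, 2800]);
translate([6300, 200, 0]) cube([200, 4600, 2800]);
translate([3500, 200, 0]) cube([200, 1500, 2800]);
translate([3500, 2700, 0]) cube([200, 2100, 2800]);
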